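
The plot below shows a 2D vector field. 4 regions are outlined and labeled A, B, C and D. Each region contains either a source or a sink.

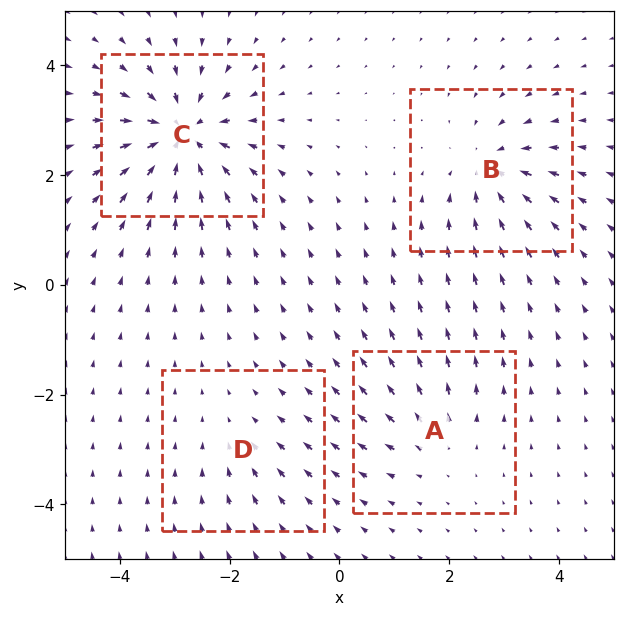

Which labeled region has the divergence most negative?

C

Divergence at each region's feature centre — A: about +4, B: about -6, C: about -9, D: about -2. Region C is most negative.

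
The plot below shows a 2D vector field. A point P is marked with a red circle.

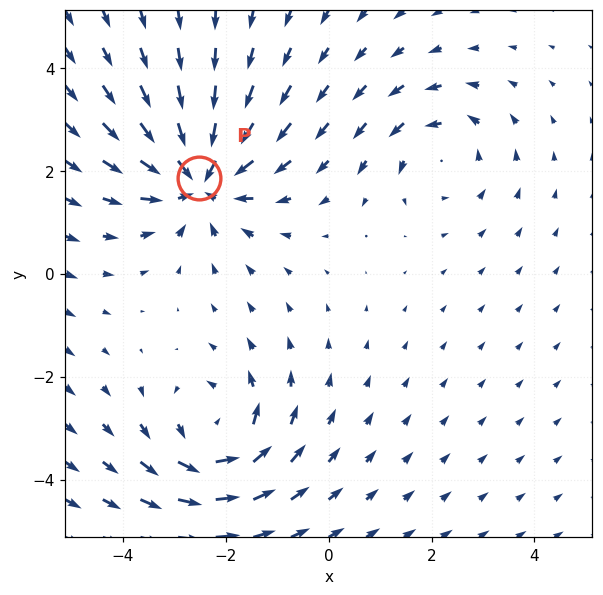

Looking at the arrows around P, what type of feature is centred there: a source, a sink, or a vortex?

At P (-2.5, 1.9) the arrows converge inward. Divergence about -5, curl ≈0 — negative divergence with near-zero curl is a sink.

sink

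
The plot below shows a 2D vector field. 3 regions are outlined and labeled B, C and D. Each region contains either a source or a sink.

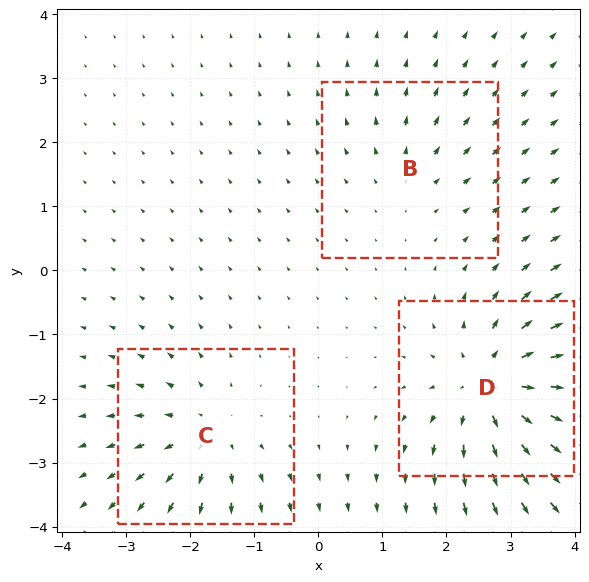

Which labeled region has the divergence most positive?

D

Divergence at each region's feature centre — B: about +2, C: about +4, D: about +6. Region D is most positive.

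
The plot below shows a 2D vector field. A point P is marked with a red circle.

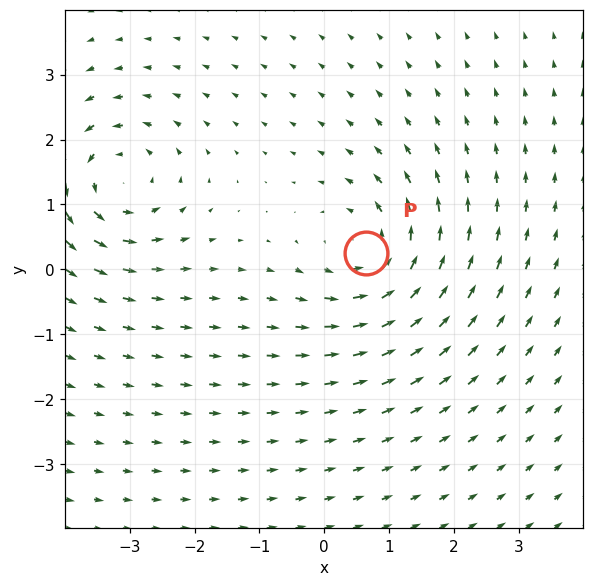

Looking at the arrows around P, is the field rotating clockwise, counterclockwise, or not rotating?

Near P at (0.6, 0.3) the arrows circulate counterclockwise. The curl (z-component) there is about +5; positive curl means counterclockwise rotation.

counterclockwise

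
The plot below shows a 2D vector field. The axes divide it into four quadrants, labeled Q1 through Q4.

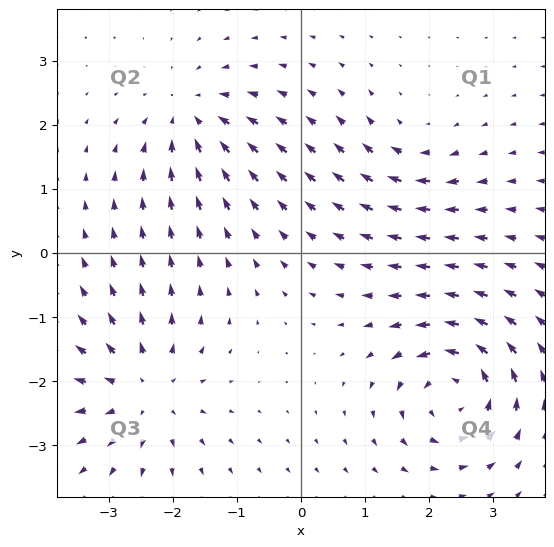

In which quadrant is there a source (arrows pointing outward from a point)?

The source sits at approximately (-2.5, -2.1), which lies in quadrant Q3. The divergence there is about +5, positive as expected for a source.

Q3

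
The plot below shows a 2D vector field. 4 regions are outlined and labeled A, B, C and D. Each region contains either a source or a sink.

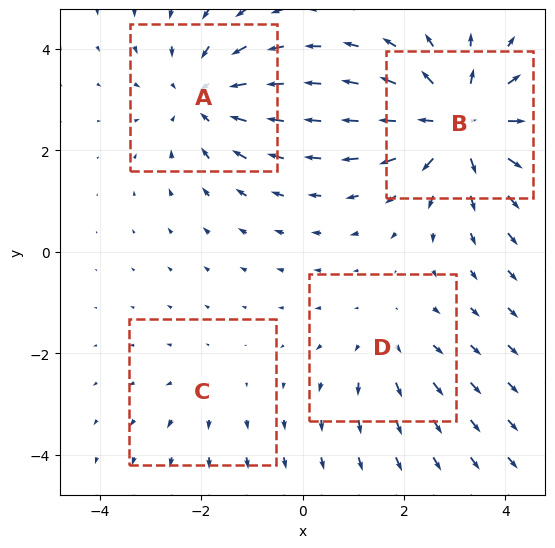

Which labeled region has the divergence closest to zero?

C

Divergence at each region's feature centre — A: about -4, B: about +6, C: about +2, D: about +3. Region C is closest to zero.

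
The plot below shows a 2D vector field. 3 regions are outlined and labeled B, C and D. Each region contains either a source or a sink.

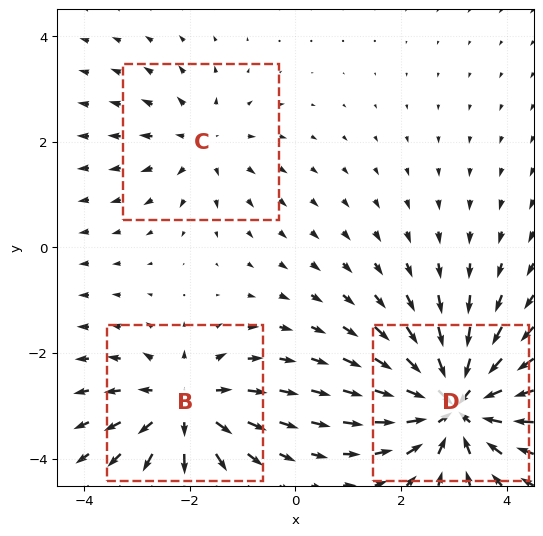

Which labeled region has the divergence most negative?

Divergence at each region's feature centre — B: about +4, C: about +2, D: about -5. Region D is most negative.

D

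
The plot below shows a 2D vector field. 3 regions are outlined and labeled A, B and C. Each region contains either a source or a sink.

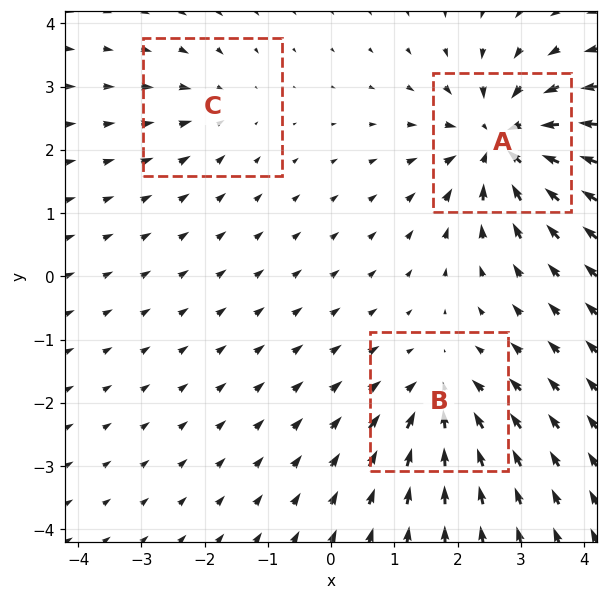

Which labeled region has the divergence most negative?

Divergence at each region's feature centre — A: about -6, B: about -4, C: about -2. Region A is most negative.

A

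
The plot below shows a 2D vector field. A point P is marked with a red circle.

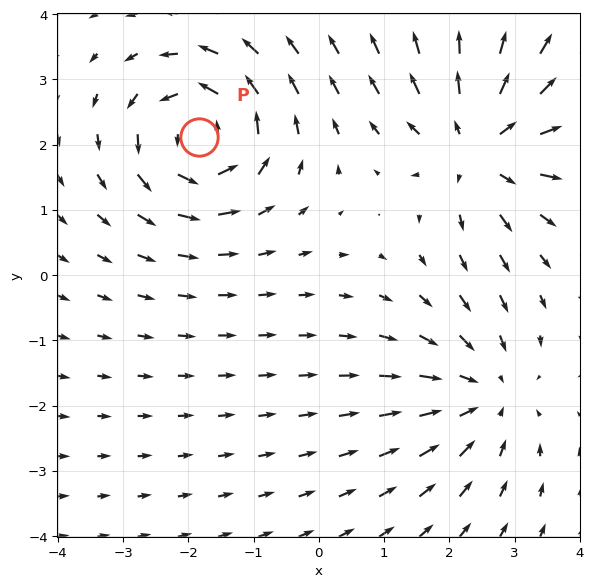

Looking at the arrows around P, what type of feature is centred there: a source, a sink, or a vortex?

vortex

At P (-1.8, 2.1) the arrows circulate counterclockwise. Divergence ≈0, curl about +5 — near-zero divergence with nonzero curl is a vortex.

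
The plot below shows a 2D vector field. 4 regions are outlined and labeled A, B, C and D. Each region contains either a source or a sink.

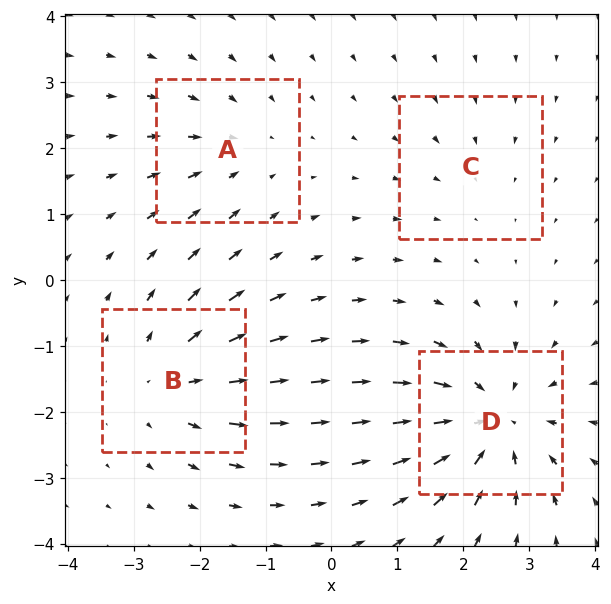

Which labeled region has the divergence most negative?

D

Divergence at each region's feature centre — A: about -3, B: about +4, C: about -2, D: about -6. Region D is most negative.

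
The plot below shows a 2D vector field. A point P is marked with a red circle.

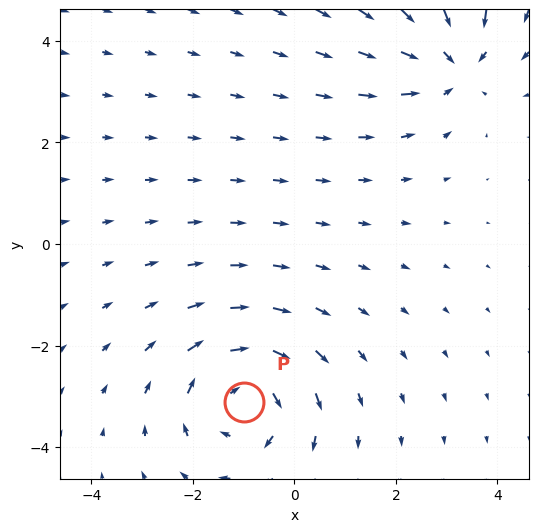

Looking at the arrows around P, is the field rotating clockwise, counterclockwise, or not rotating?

Near P at (-1.0, -3.1) the arrows circulate clockwise. The curl (z-component) there is about -4; negative curl means clockwise rotation.

clockwise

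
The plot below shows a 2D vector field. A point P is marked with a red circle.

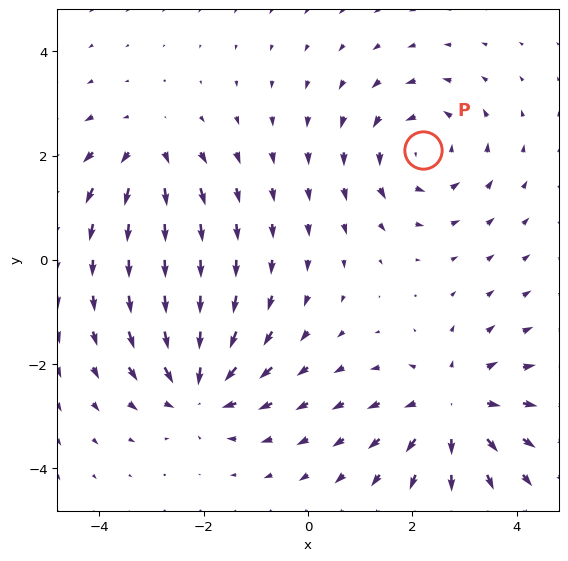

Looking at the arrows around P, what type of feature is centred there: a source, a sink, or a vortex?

At P (2.2, 2.1) the arrows circulate counterclockwise. Divergence ≈0, curl about +4 — near-zero divergence with nonzero curl is a vortex.

vortex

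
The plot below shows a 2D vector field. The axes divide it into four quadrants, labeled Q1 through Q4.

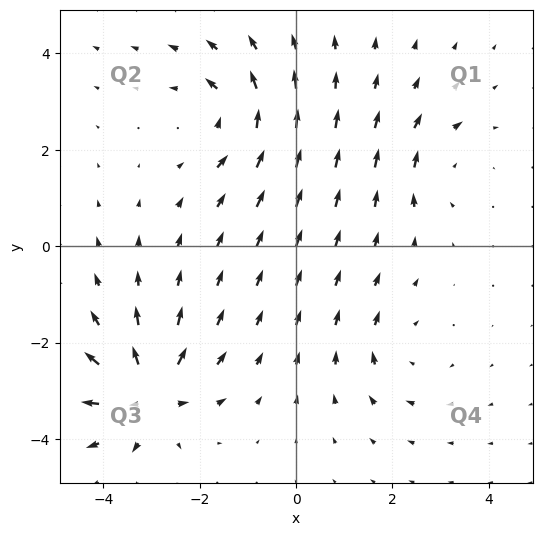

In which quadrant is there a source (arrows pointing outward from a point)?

The source sits at approximately (-3.1, -3.1), which lies in quadrant Q3. The divergence there is about +7, positive as expected for a source.

Q3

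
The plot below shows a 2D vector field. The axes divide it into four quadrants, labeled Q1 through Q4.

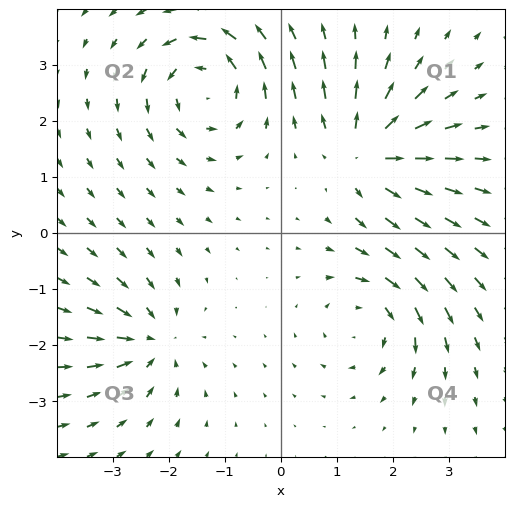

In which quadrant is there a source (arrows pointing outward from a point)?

Q1

The source sits at approximately (1.5, 1.4), which lies in quadrant Q1. The divergence there is about +6, positive as expected for a source.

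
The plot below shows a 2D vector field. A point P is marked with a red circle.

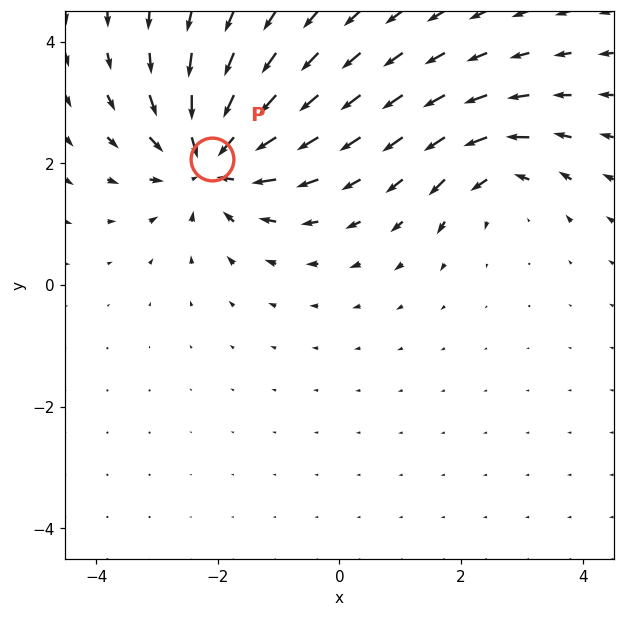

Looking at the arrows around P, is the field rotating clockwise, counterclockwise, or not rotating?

not rotating

Near P at (-2.1, 2.1) the arrows show no circulation. The curl there is ≈0.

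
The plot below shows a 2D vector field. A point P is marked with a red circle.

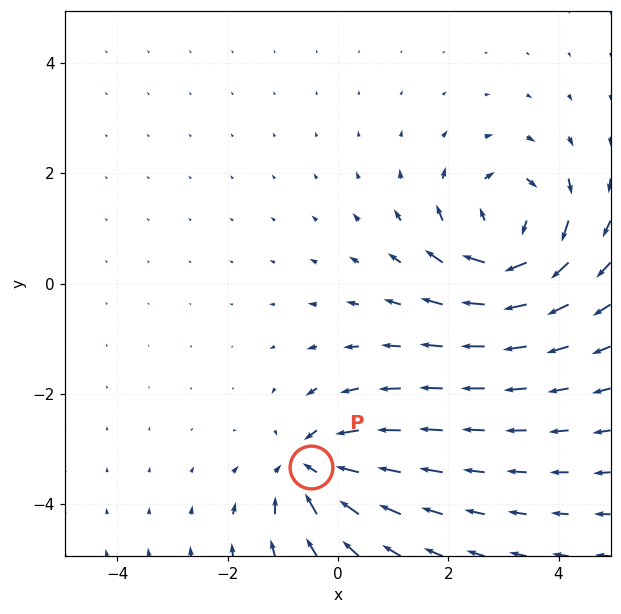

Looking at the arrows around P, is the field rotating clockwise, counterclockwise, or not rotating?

Near P at (-0.5, -3.3) the arrows show no circulation. The curl there is ≈0.

not rotating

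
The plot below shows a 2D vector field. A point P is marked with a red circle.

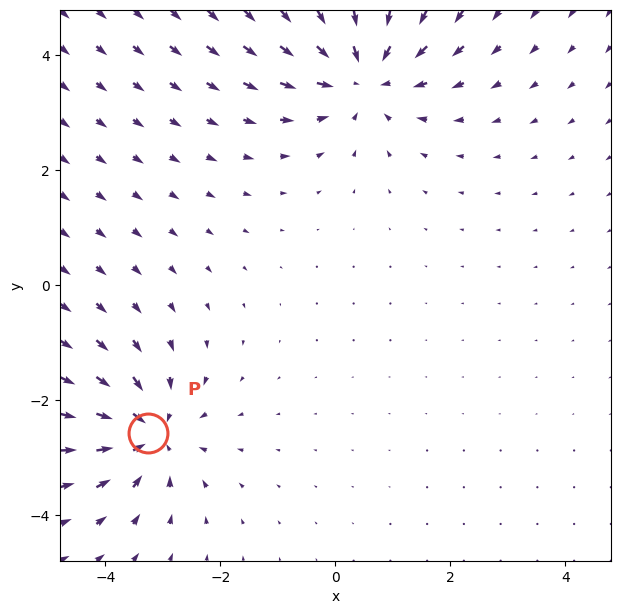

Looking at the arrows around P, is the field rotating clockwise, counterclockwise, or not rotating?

not rotating

Near P at (-3.3, -2.6) the arrows show no circulation. The curl there is ≈0.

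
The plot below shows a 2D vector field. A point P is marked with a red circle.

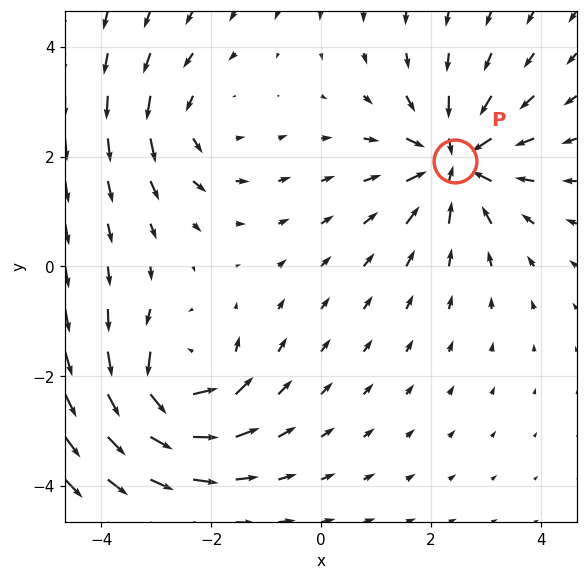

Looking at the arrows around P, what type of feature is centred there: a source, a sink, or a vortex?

At P (2.4, 1.9) the arrows converge inward. Divergence about -5, curl ≈0 — negative divergence with near-zero curl is a sink.

sink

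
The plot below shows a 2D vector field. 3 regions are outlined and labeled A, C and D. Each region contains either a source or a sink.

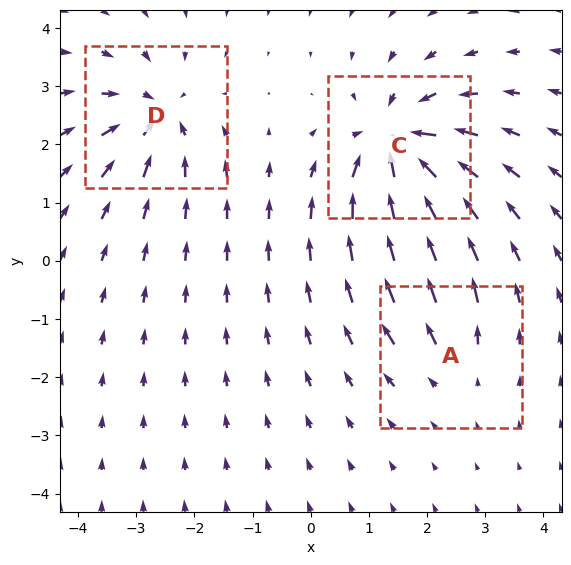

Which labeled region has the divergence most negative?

Divergence at each region's feature centre — A: about +2, C: about -6, D: about -4. Region C is most negative.

C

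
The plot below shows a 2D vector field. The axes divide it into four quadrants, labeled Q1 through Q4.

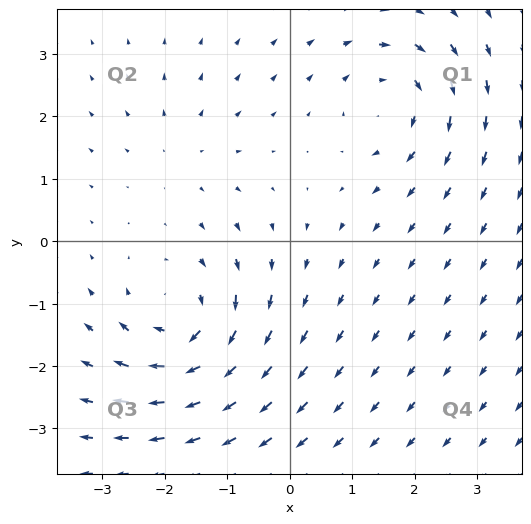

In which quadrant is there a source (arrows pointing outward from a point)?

The source sits at approximately (-1.7, 1.4), which lies in quadrant Q2. The divergence there is about +2, positive as expected for a source.

Q2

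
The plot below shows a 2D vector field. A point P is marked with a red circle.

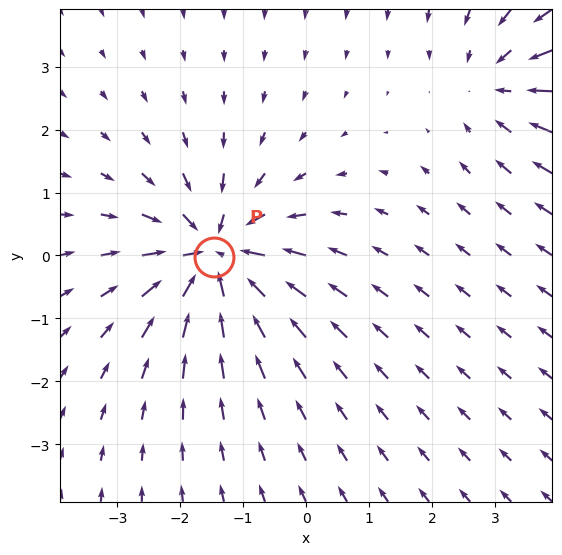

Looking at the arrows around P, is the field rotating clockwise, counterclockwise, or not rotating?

not rotating

Near P at (-1.5, -0.0) the arrows show no circulation. The curl there is ≈0.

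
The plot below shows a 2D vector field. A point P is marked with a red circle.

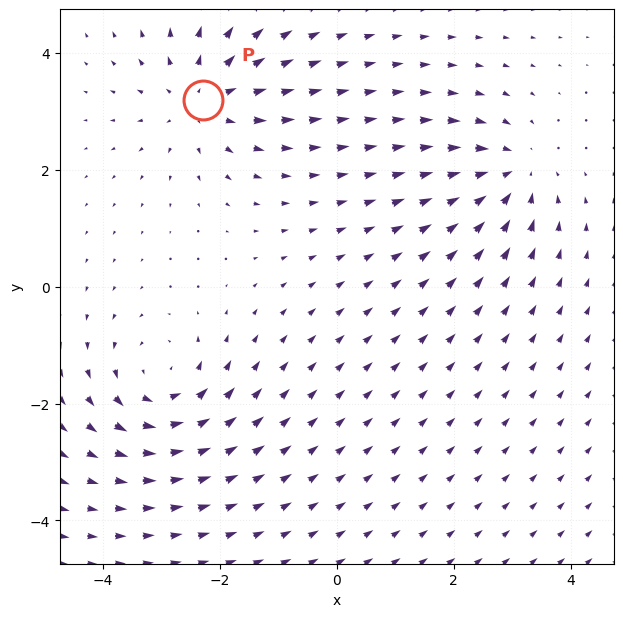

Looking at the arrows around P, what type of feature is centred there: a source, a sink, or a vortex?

source

At P (-2.3, 3.2) the arrows spread outward. Divergence about +4, curl ≈0 — positive divergence with near-zero curl is a source.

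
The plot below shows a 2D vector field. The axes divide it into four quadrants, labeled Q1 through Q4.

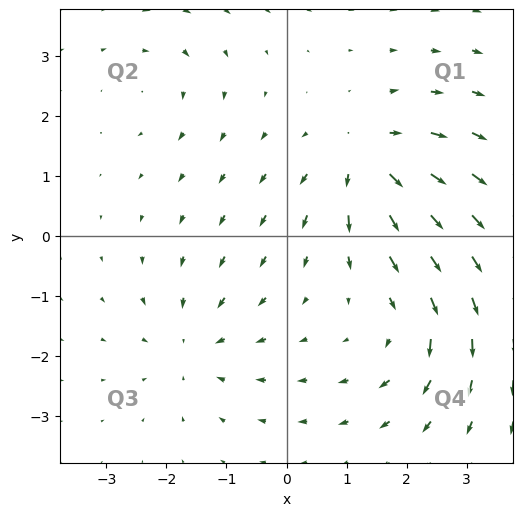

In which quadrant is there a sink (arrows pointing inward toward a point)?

Q3

The sink sits at approximately (-1.5, -1.8), which lies in quadrant Q3. The divergence there is about -4, negative as expected for a sink.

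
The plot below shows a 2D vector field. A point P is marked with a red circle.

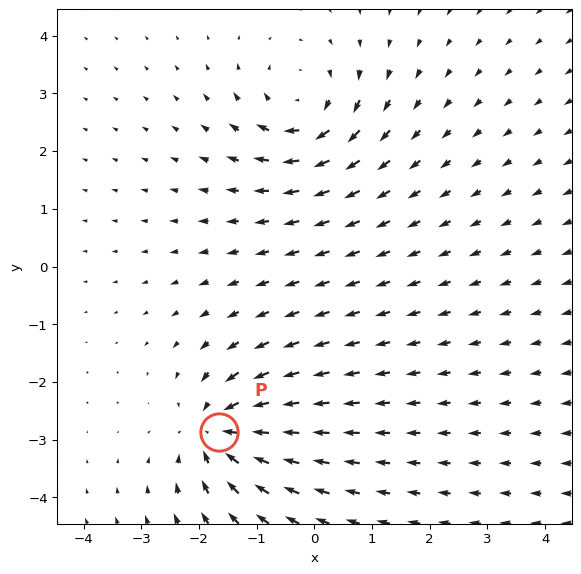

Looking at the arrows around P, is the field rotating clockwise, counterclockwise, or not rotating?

Near P at (-1.7, -2.9) the arrows show no circulation. The curl there is ≈0.

not rotating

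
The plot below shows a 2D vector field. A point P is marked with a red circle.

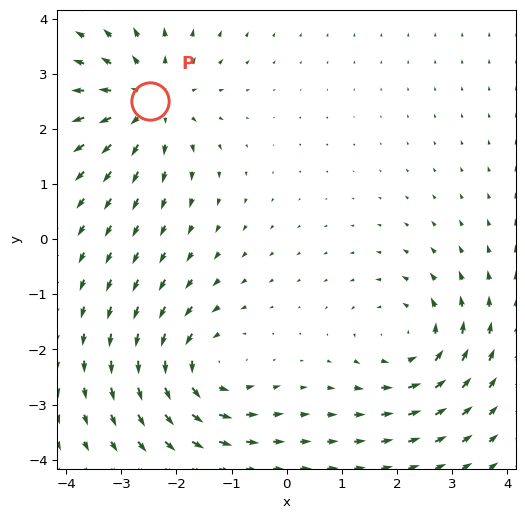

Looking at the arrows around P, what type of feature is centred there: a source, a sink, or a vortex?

At P (-2.5, 2.5) the arrows spread outward. Divergence about +5, curl ≈0 — positive divergence with near-zero curl is a source.

source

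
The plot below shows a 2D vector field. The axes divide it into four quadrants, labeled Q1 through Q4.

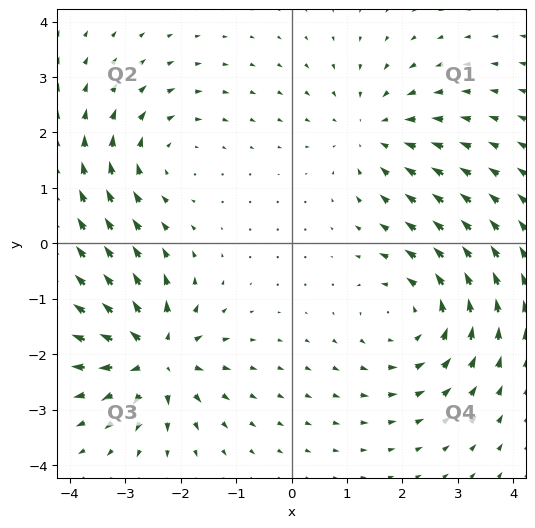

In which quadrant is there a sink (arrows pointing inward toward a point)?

The sink sits at approximately (1.5, 2.0), which lies in quadrant Q1. The divergence there is about -3, negative as expected for a sink.

Q1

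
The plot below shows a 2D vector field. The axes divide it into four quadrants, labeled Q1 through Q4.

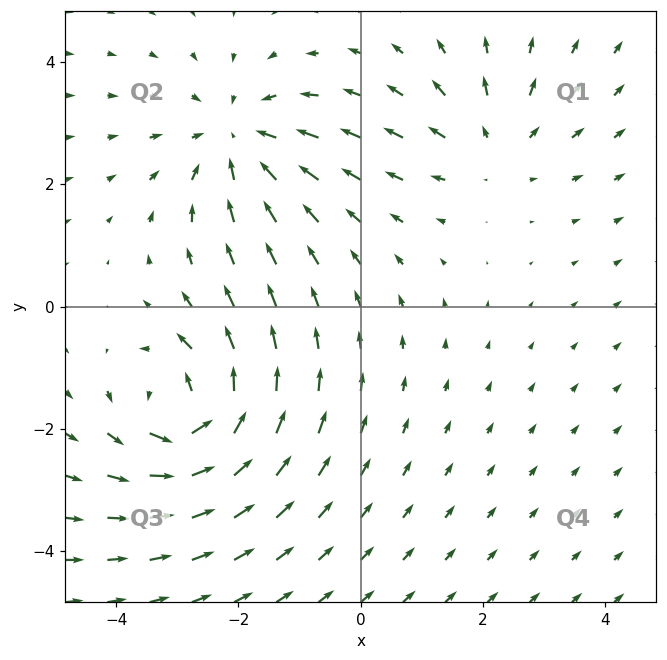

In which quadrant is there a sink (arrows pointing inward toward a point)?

Q2

The sink sits at approximately (-2.0, 2.7), which lies in quadrant Q2. The divergence there is about -3, negative as expected for a sink.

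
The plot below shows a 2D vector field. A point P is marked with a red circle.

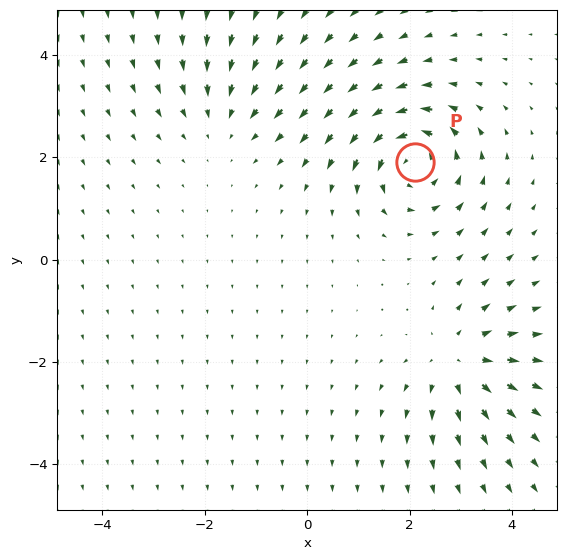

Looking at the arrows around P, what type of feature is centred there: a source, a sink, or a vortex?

vortex

At P (2.1, 1.9) the arrows circulate counterclockwise. Divergence ≈0, curl about +6 — near-zero divergence with nonzero curl is a vortex.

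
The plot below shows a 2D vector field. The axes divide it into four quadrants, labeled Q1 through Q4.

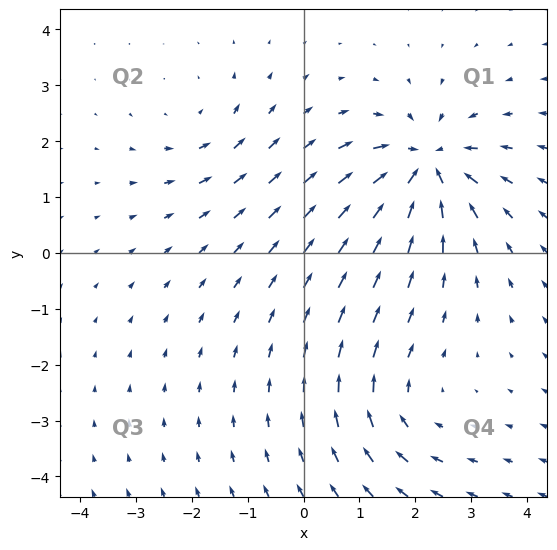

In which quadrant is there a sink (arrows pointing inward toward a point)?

The sink sits at approximately (2.2, 1.6), which lies in quadrant Q1. The divergence there is about -6, negative as expected for a sink.

Q1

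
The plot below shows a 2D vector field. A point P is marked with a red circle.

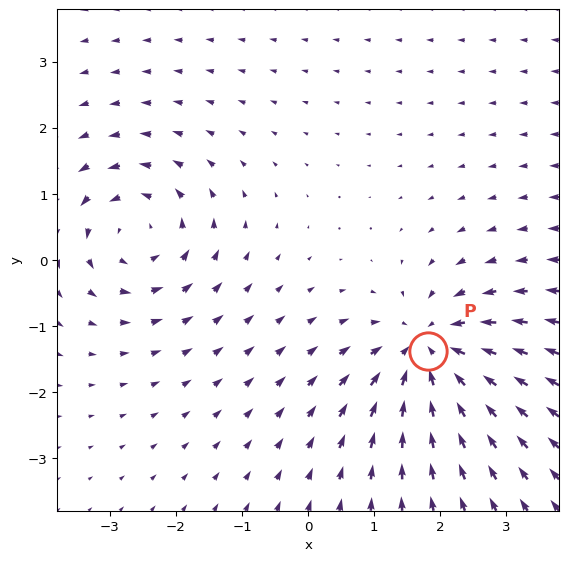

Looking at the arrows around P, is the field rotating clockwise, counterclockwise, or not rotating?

not rotating

Near P at (1.8, -1.4) the arrows show no circulation. The curl there is ≈0.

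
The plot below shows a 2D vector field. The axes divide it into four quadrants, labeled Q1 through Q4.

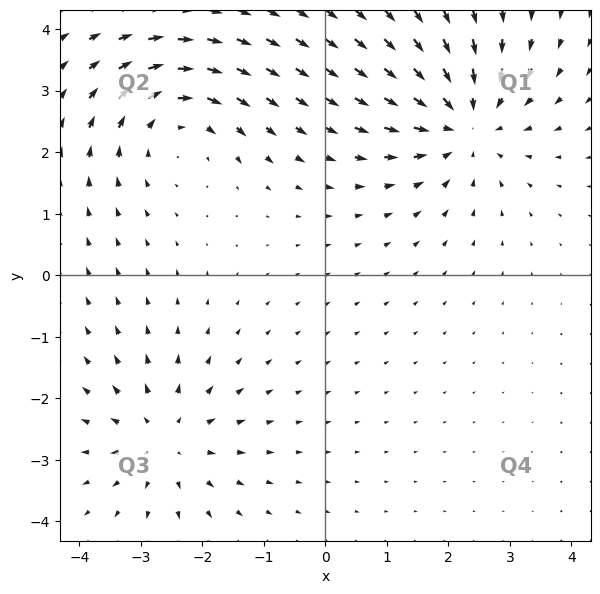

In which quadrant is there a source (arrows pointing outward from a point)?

The source sits at approximately (-2.6, -2.7), which lies in quadrant Q3. The divergence there is about +3, positive as expected for a source.

Q3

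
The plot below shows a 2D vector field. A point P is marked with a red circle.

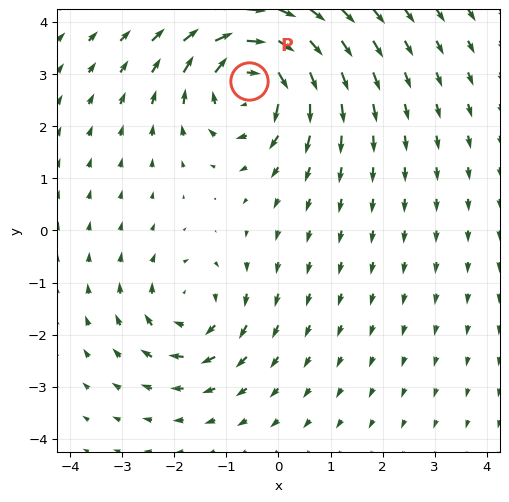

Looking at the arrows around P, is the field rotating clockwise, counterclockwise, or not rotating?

Near P at (-0.6, 2.9) the arrows circulate clockwise. The curl (z-component) there is about -5; negative curl means clockwise rotation.

clockwise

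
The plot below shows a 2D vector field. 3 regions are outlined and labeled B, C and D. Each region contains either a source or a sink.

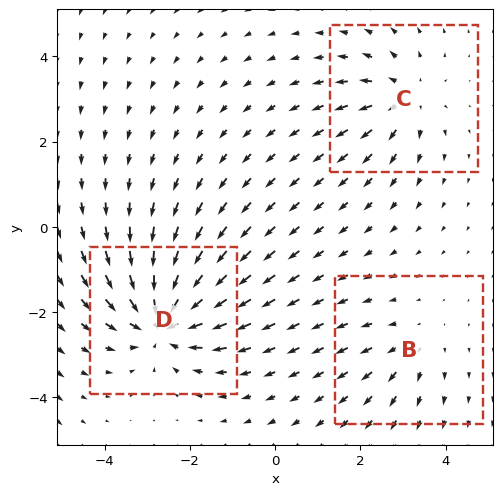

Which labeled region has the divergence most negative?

Divergence at each region's feature centre — B: about +2, C: about +3, D: about -6. Region D is most negative.

D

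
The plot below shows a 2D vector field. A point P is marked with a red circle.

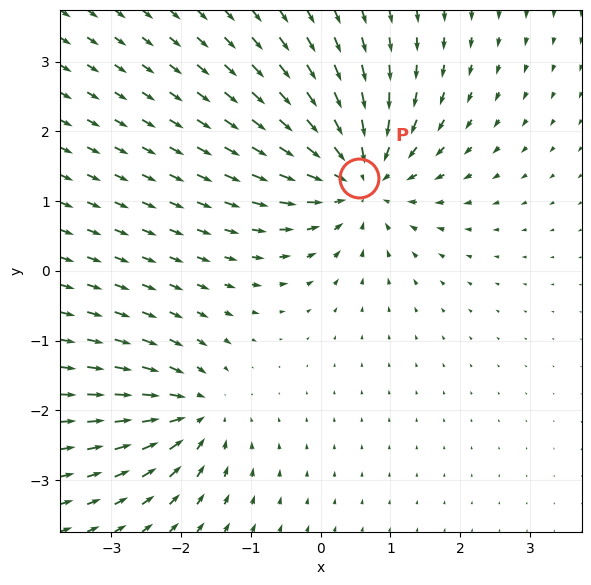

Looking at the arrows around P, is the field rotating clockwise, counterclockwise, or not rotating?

not rotating

Near P at (0.6, 1.3) the arrows show no circulation. The curl there is ≈0.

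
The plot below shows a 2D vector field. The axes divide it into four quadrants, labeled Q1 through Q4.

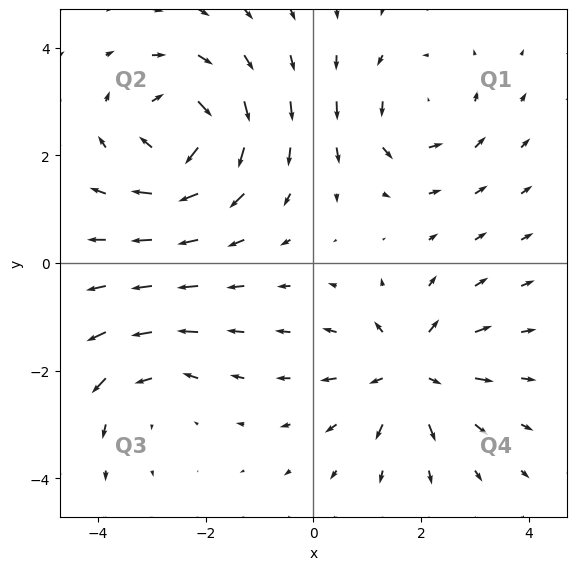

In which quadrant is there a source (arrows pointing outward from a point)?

The source sits at approximately (1.8, -2.0), which lies in quadrant Q4. The divergence there is about +5, positive as expected for a source.

Q4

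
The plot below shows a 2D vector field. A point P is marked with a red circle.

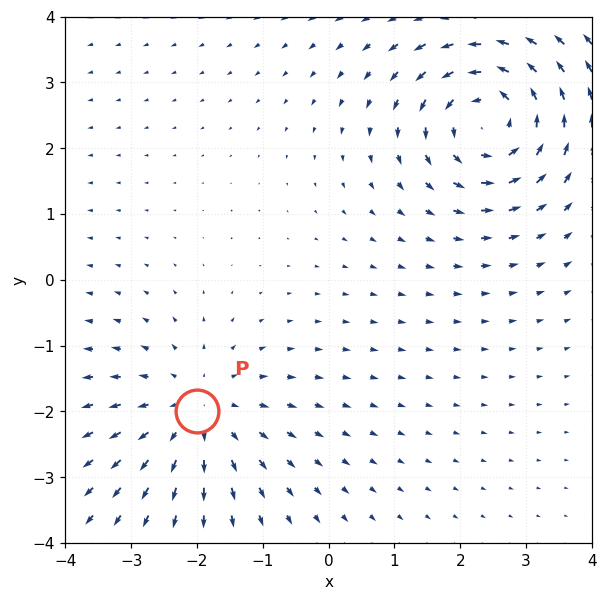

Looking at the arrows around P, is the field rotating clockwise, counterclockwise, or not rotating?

not rotating

Near P at (-2.0, -2.0) the arrows show no circulation. The curl there is ≈0.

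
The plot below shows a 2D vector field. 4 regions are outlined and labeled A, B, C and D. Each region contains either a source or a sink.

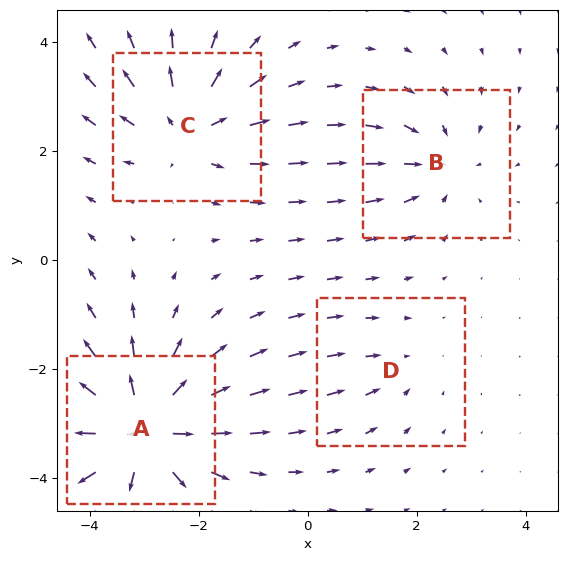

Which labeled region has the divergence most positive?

A

Divergence at each region's feature centre — A: about +7, B: about -4, C: about +5, D: about -2. Region A is most positive.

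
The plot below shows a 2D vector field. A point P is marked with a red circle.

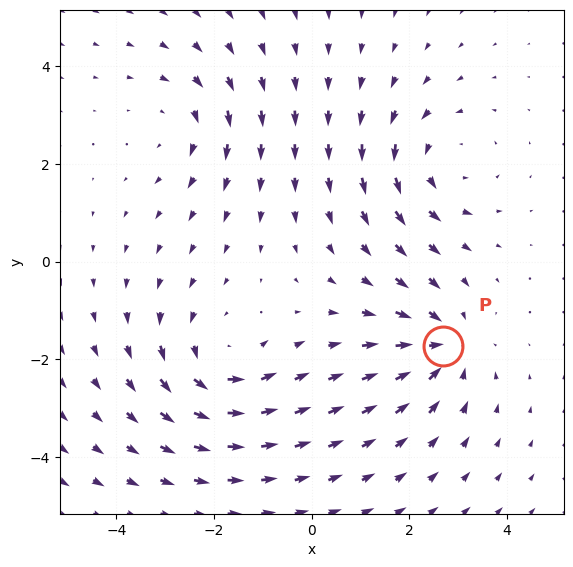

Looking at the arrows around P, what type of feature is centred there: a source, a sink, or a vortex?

sink

At P (2.7, -1.7) the arrows converge inward. Divergence about -5, curl ≈0 — negative divergence with near-zero curl is a sink.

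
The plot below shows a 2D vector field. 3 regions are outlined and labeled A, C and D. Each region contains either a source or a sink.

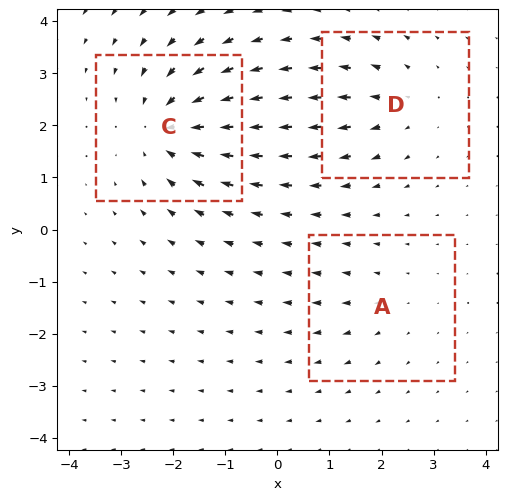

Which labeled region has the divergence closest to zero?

A

Divergence at each region's feature centre — A: about +2, C: about -5, D: about +3. Region A is closest to zero.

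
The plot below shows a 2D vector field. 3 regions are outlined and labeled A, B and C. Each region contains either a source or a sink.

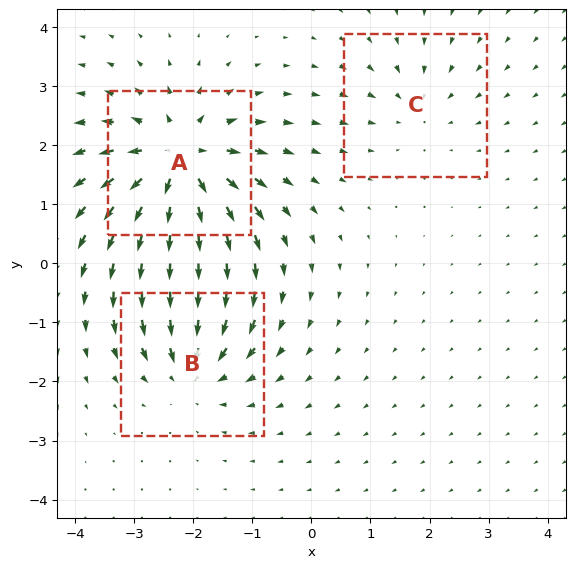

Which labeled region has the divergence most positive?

Divergence at each region's feature centre — A: about +6, B: about -4, C: about -2. Region A is most positive.

A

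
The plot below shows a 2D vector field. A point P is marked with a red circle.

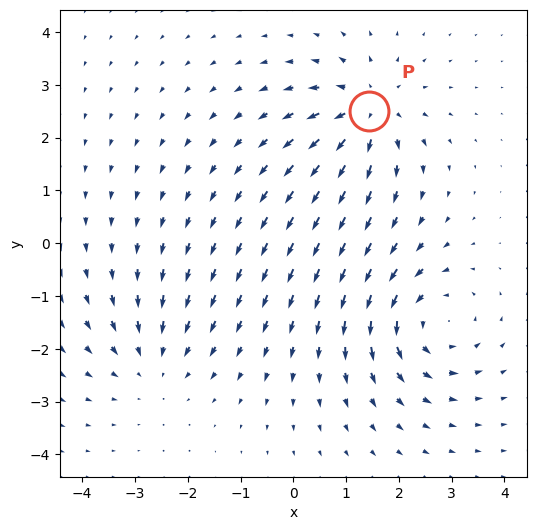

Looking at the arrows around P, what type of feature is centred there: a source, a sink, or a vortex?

source

At P (1.4, 2.5) the arrows spread outward. Divergence about +5, curl ≈0 — positive divergence with near-zero curl is a source.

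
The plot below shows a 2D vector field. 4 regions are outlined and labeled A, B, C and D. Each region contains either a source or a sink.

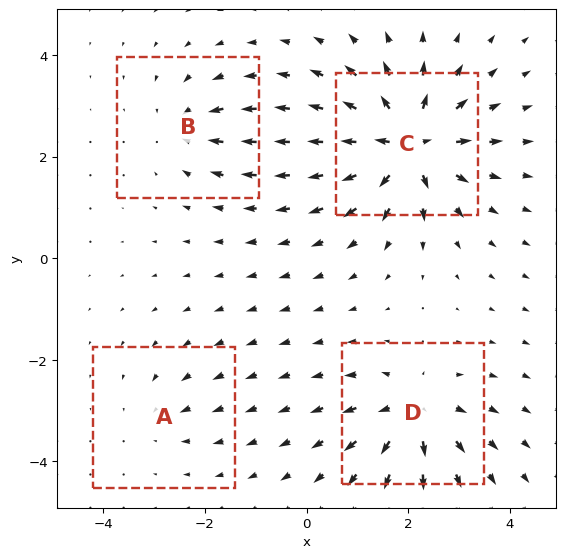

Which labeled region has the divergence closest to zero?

A

Divergence at each region's feature centre — A: about -3, B: about -4, C: about +9, D: about +6. Region A is closest to zero.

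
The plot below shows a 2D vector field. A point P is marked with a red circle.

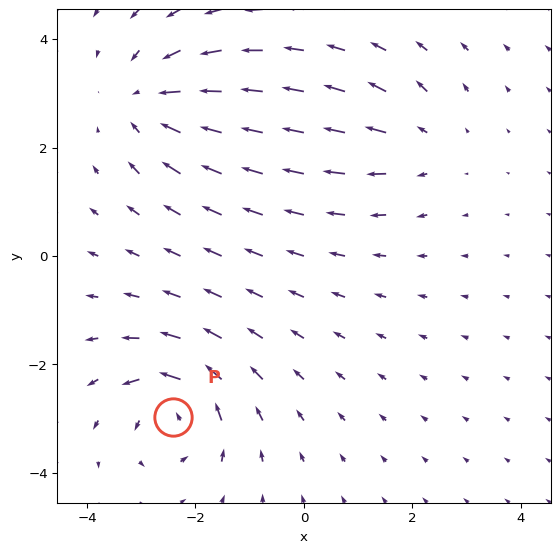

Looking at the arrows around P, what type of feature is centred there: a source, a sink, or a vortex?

At P (-2.4, -3.0) the arrows circulate counterclockwise. Divergence ≈0, curl about +5 — near-zero divergence with nonzero curl is a vortex.

vortex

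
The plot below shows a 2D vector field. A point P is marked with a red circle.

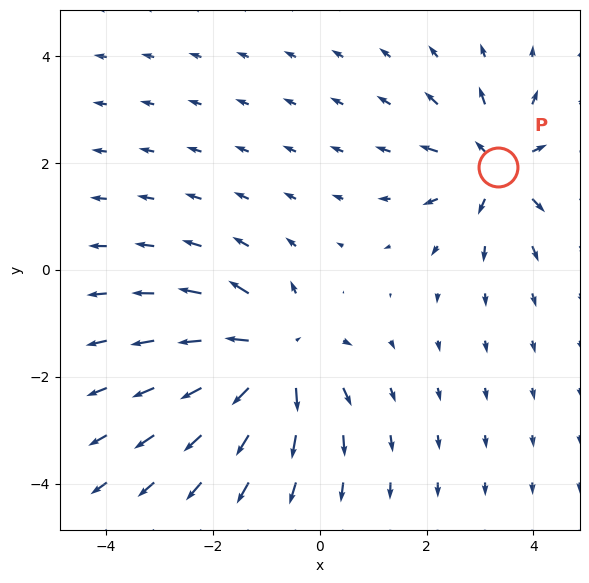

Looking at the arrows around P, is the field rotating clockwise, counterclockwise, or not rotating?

Near P at (3.3, 1.9) the arrows show no circulation. The curl there is ≈0.

not rotating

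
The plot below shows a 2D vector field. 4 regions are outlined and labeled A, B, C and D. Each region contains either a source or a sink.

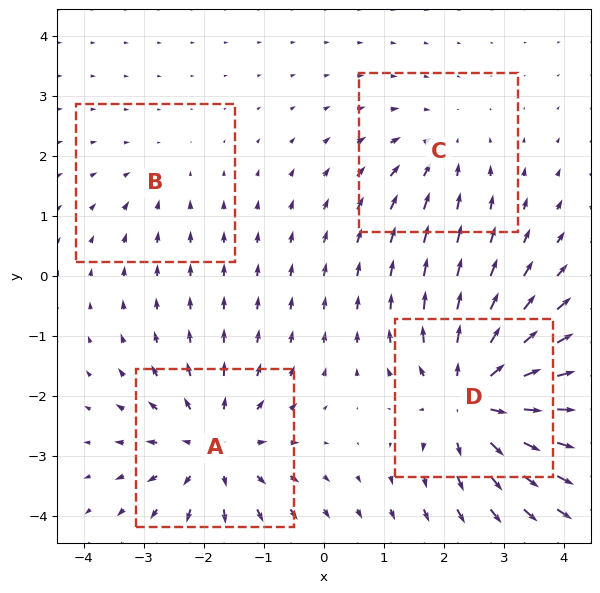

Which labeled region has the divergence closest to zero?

B

Divergence at each region's feature centre — A: about +5, B: about -2, C: about -3, D: about +7. Region B is closest to zero.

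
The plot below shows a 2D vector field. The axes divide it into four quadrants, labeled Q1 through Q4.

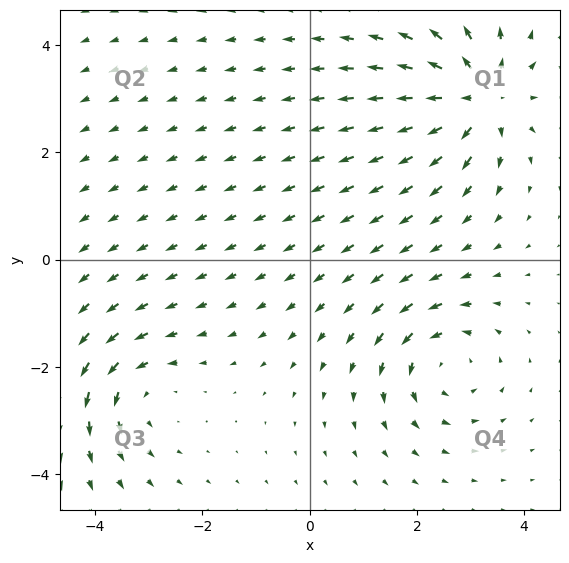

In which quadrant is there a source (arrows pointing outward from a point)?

The source sits at approximately (3.1, 3.0), which lies in quadrant Q1. The divergence there is about +5, positive as expected for a source.

Q1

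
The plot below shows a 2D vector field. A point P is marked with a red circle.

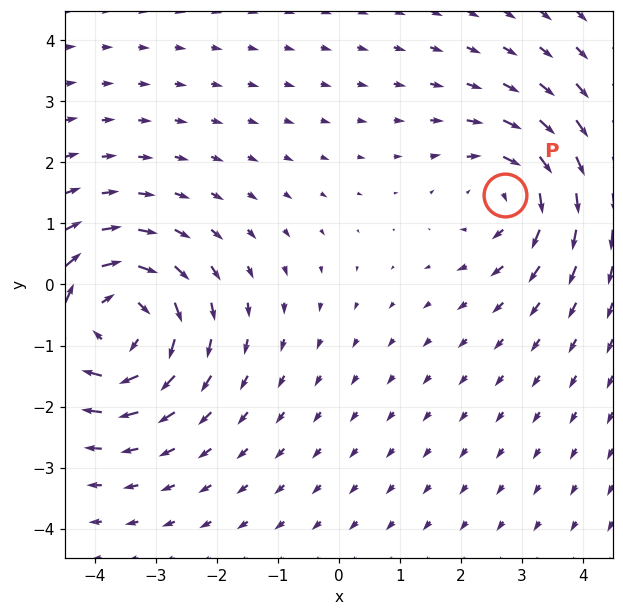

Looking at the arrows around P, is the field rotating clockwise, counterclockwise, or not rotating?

clockwise

Near P at (2.7, 1.5) the arrows circulate clockwise. The curl (z-component) there is about -4; negative curl means clockwise rotation.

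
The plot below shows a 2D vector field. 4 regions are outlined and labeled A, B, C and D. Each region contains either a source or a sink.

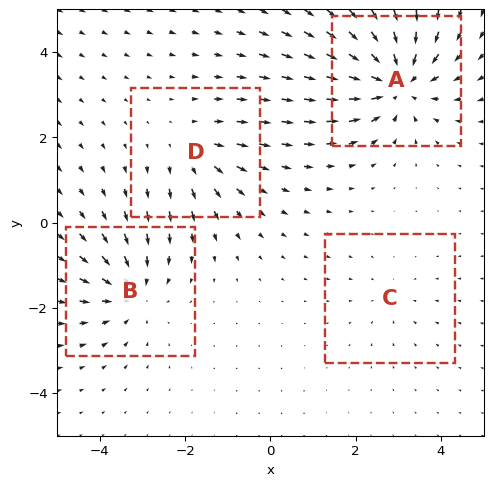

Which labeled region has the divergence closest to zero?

Divergence at each region's feature centre — A: about -7, B: about -5, C: about -2, D: about +3. Region C is closest to zero.

C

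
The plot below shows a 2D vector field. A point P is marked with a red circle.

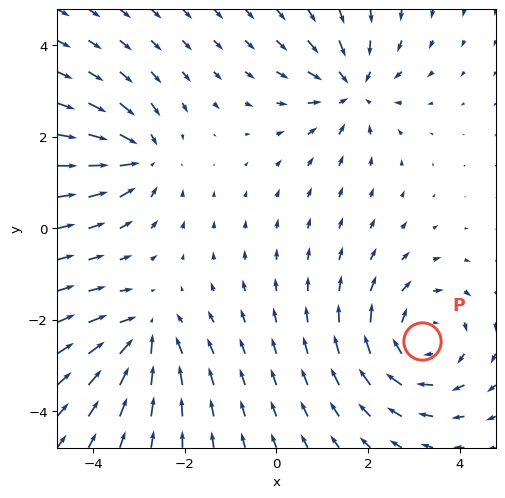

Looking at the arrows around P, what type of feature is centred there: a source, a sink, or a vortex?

vortex

At P (3.2, -2.5) the arrows circulate clockwise. Divergence ≈0, curl about -4 — near-zero divergence with nonzero curl is a vortex.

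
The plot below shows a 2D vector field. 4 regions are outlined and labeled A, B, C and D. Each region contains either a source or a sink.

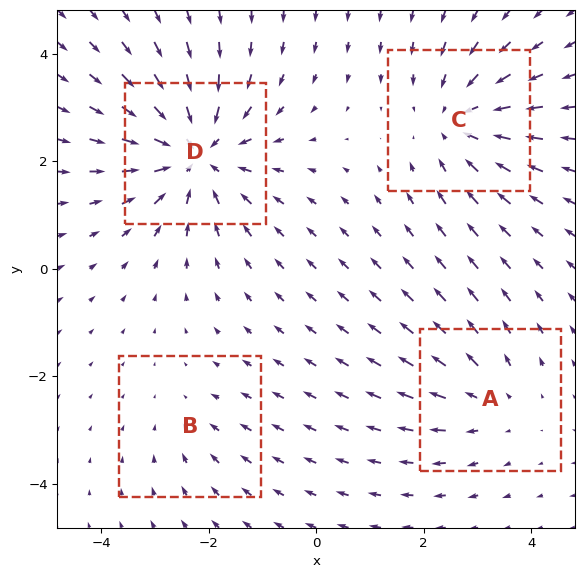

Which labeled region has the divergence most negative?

D

Divergence at each region's feature centre — A: about +3, B: about -2, C: about -4, D: about -6. Region D is most negative.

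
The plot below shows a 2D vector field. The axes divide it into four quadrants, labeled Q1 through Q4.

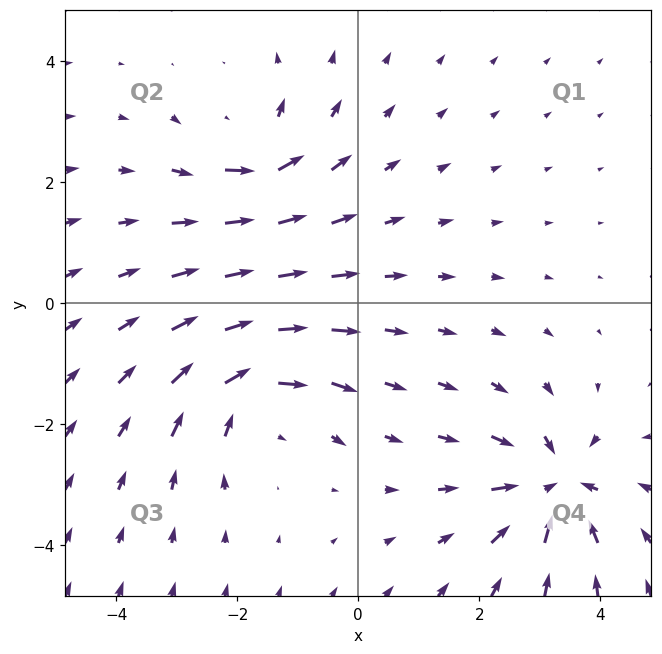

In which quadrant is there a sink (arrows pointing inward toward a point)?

The sink sits at approximately (3.2, -3.0), which lies in quadrant Q4. The divergence there is about -5, negative as expected for a sink.

Q4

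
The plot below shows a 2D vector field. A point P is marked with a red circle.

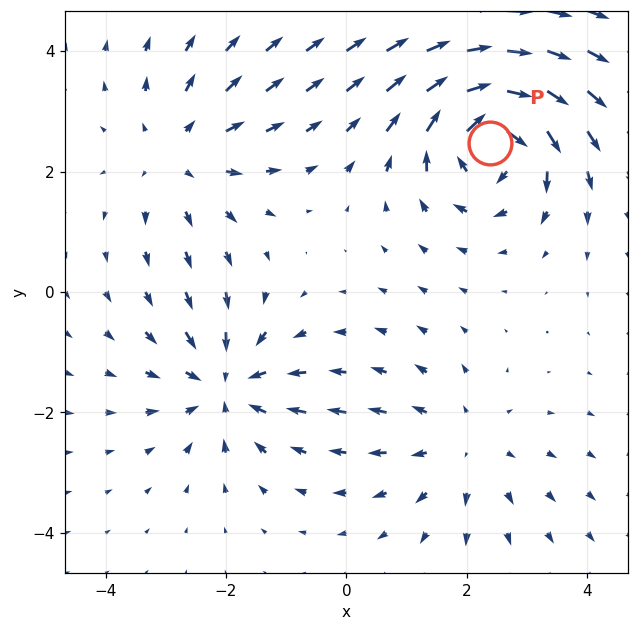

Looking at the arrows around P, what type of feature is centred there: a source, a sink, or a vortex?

At P (2.4, 2.5) the arrows circulate clockwise. Divergence ≈0, curl about -6 — near-zero divergence with nonzero curl is a vortex.

vortex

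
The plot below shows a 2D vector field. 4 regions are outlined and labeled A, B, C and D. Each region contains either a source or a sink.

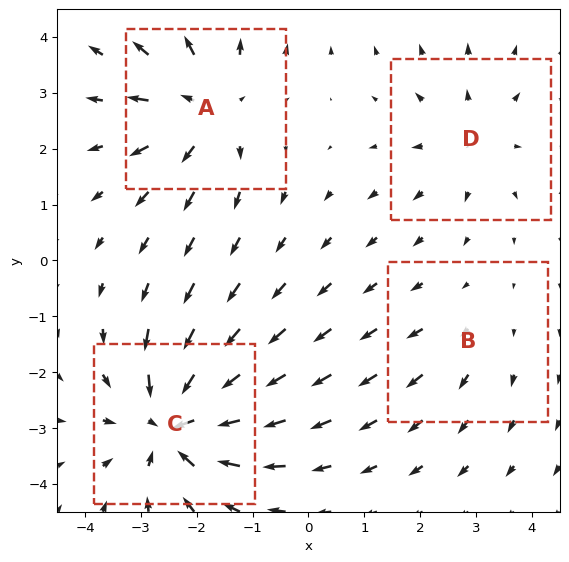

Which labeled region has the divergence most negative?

C

Divergence at each region's feature centre — A: about +5, B: about +2, C: about -7, D: about +3. Region C is most negative.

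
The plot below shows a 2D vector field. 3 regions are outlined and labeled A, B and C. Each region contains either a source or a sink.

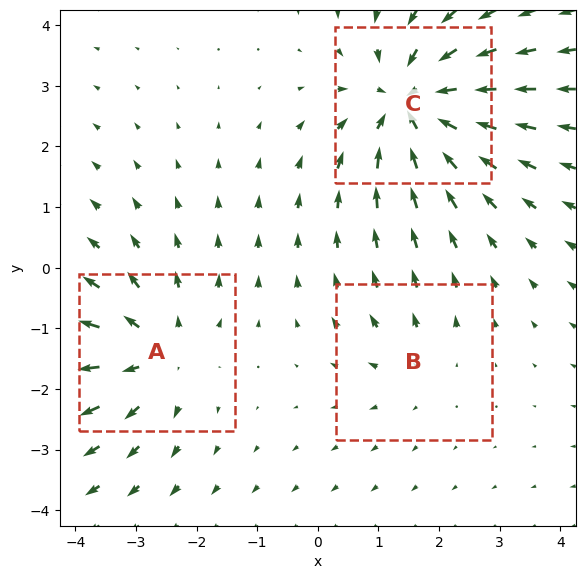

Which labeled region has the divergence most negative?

C

Divergence at each region's feature centre — A: about +3, B: about +2, C: about -5. Region C is most negative.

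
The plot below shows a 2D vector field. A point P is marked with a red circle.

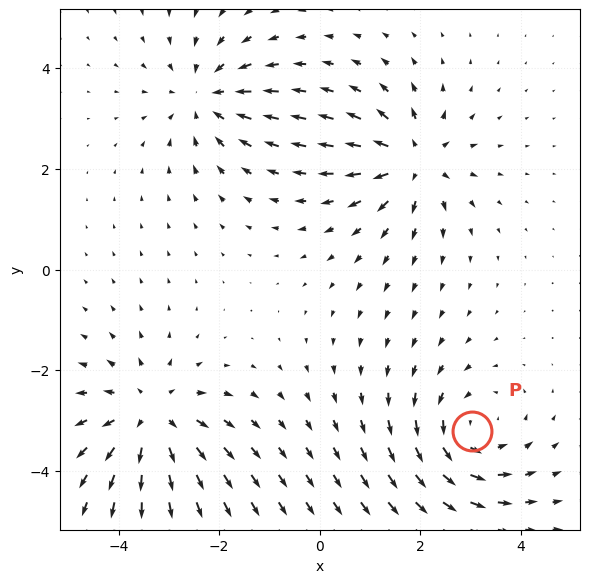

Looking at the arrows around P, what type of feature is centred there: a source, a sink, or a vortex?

At P (3.0, -3.2) the arrows circulate counterclockwise. Divergence ≈0, curl about +3 — near-zero divergence with nonzero curl is a vortex.

vortex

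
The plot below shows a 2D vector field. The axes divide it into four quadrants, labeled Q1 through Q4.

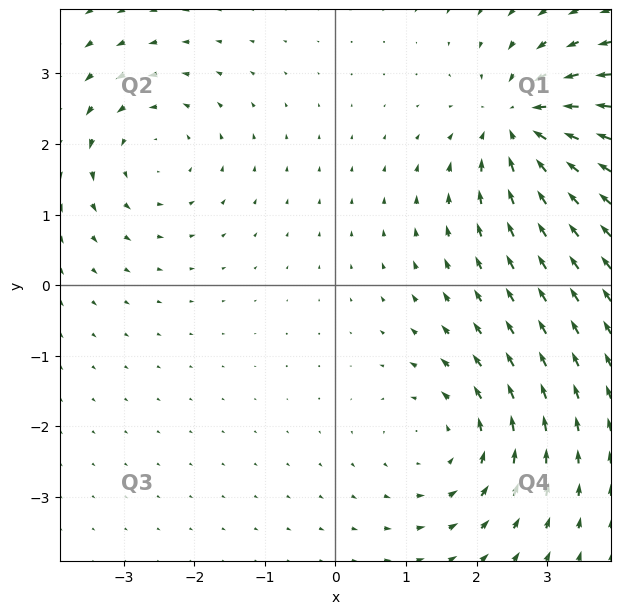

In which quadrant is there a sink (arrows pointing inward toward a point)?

The sink sits at approximately (2.6, 2.3), which lies in quadrant Q1. The divergence there is about -5, negative as expected for a sink.

Q1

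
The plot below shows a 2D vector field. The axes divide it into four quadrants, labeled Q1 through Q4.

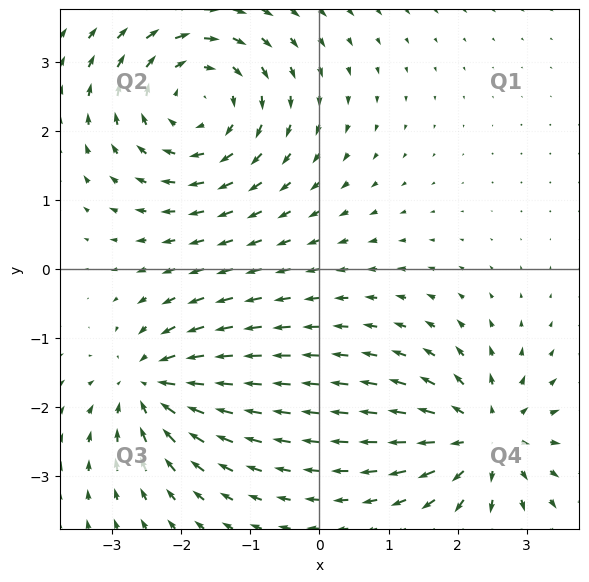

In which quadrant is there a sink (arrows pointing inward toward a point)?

The sink sits at approximately (-2.4, -1.7), which lies in quadrant Q3. The divergence there is about -4, negative as expected for a sink.

Q3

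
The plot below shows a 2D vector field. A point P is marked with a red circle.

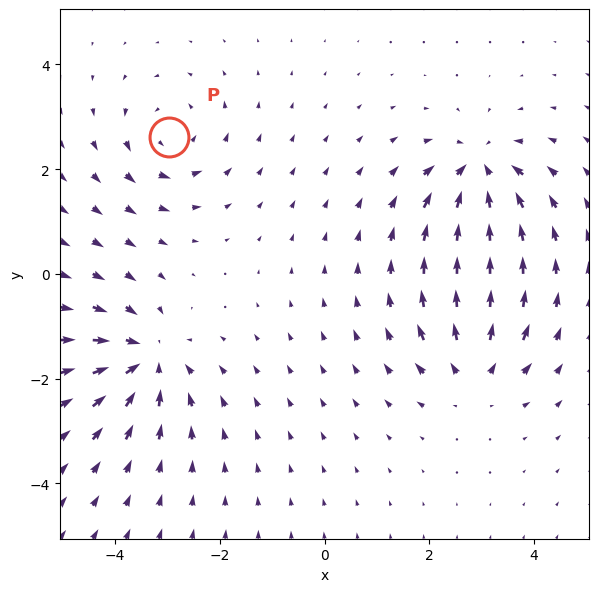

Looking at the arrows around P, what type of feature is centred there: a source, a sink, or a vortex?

At P (-3.0, 2.6) the arrows circulate counterclockwise. Divergence ≈0, curl about +4 — near-zero divergence with nonzero curl is a vortex.

vortex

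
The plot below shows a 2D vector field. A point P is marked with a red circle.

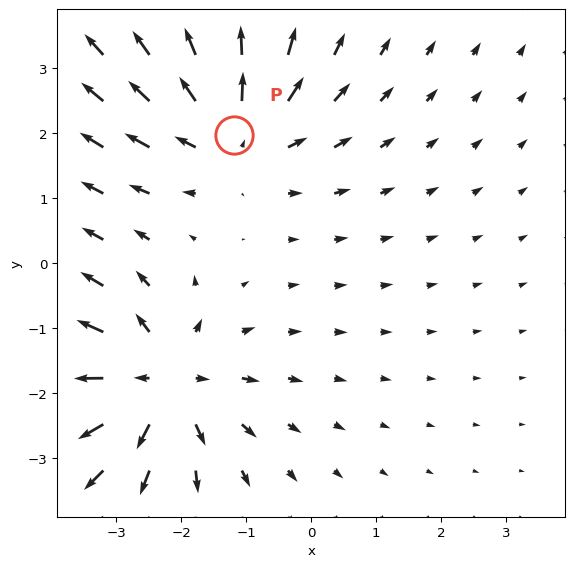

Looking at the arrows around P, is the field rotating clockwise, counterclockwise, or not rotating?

Near P at (-1.2, 2.0) the arrows show no circulation. The curl there is ≈0.

not rotating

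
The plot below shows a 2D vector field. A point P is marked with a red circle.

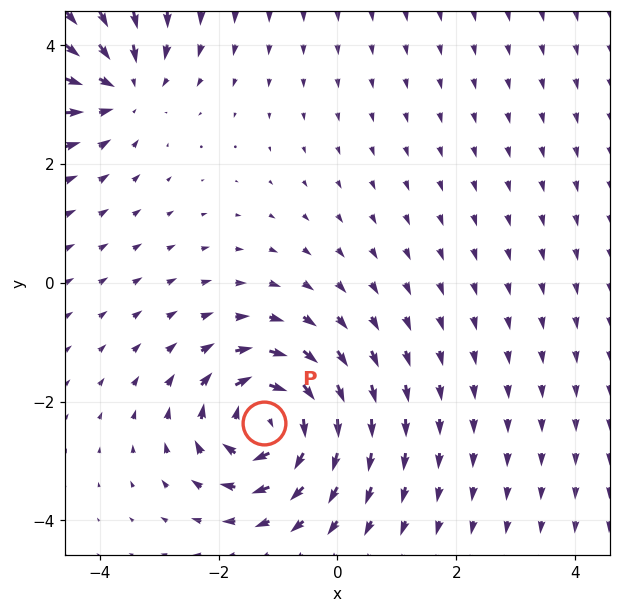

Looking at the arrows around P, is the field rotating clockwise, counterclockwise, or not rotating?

Near P at (-1.2, -2.4) the arrows circulate clockwise. The curl (z-component) there is about -7; negative curl means clockwise rotation.

clockwise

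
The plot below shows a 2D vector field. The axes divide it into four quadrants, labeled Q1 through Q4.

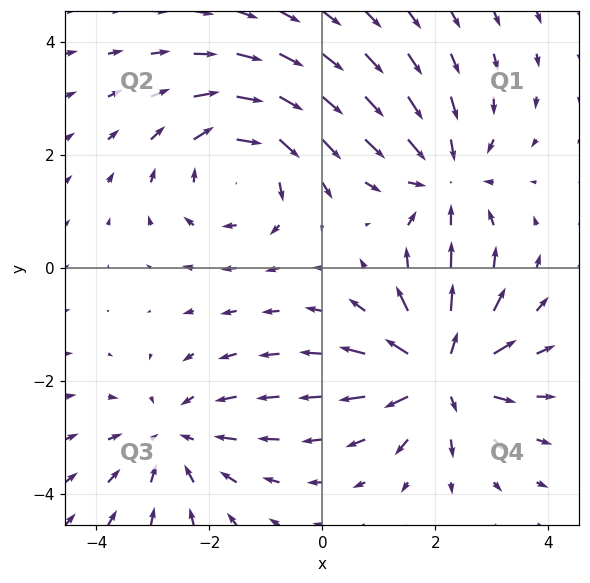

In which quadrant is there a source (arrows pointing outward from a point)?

Q4

The source sits at approximately (2.1, -1.8), which lies in quadrant Q4. The divergence there is about +6, positive as expected for a source.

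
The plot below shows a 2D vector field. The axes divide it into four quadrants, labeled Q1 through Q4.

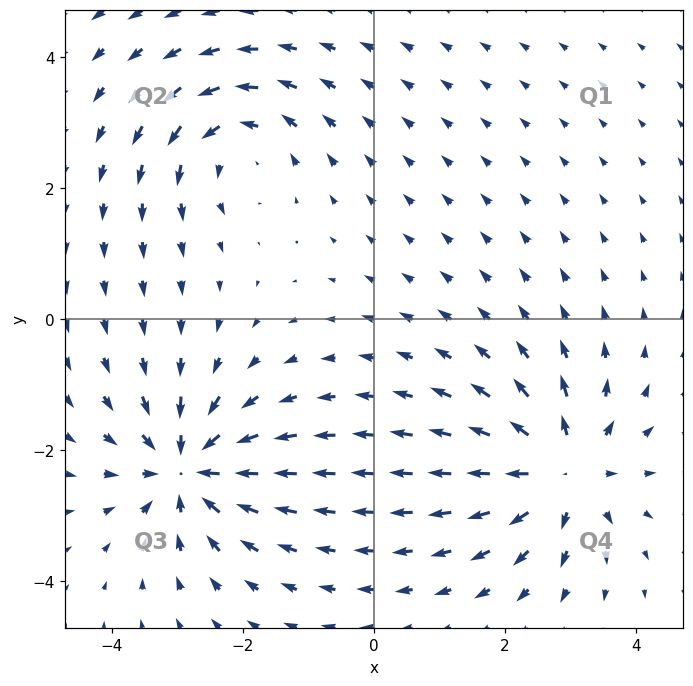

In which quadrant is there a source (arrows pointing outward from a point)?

Q4

The source sits at approximately (2.9, -2.3), which lies in quadrant Q4. The divergence there is about +6, positive as expected for a source.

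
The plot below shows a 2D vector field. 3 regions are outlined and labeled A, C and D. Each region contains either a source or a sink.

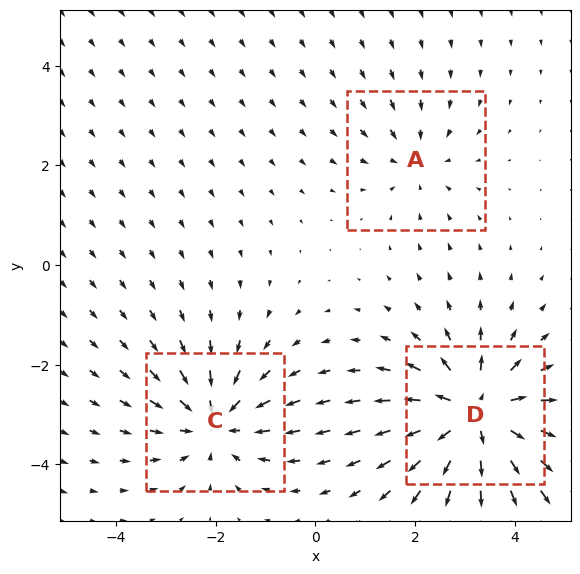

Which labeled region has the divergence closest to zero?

Divergence at each region's feature centre — A: about -2, C: about -4, D: about +5. Region A is closest to zero.

A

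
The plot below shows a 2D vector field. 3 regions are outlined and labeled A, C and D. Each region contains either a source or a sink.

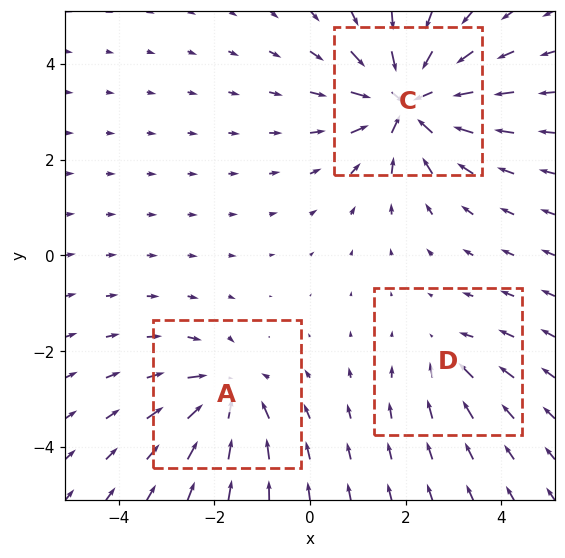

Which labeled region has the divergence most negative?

Divergence at each region's feature centre — A: about -4, C: about -6, D: about -2. Region C is most negative.

C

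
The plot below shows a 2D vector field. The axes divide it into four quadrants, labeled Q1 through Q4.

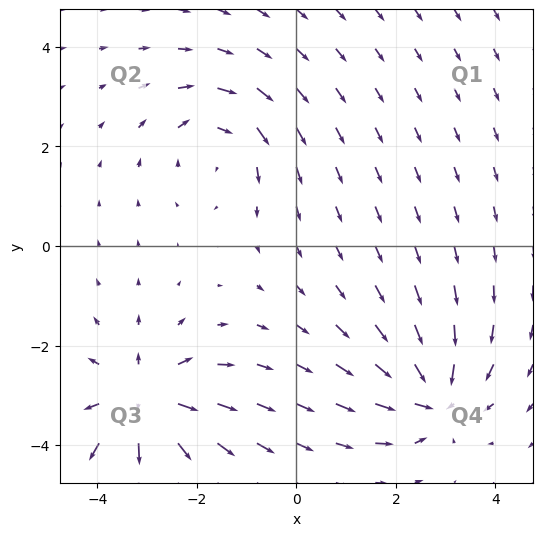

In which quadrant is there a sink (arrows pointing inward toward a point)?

The sink sits at approximately (2.8, -3.0), which lies in quadrant Q4. The divergence there is about -4, negative as expected for a sink.

Q4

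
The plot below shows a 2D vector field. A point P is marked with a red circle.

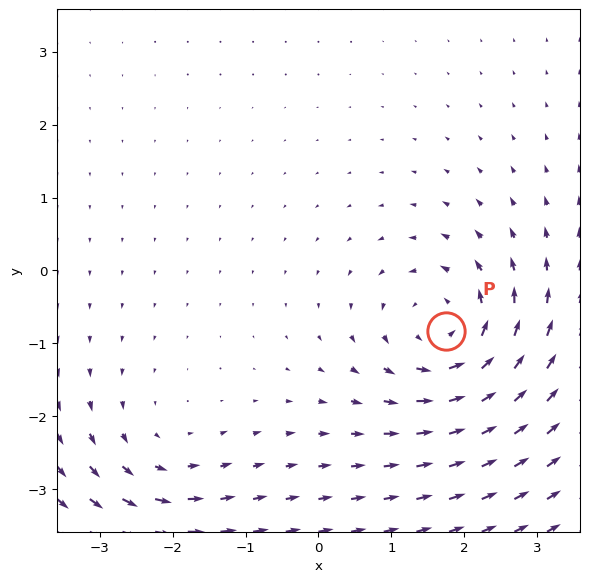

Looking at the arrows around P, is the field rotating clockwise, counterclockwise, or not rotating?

Near P at (1.8, -0.8) the arrows circulate counterclockwise. The curl (z-component) there is about +5; positive curl means counterclockwise rotation.

counterclockwise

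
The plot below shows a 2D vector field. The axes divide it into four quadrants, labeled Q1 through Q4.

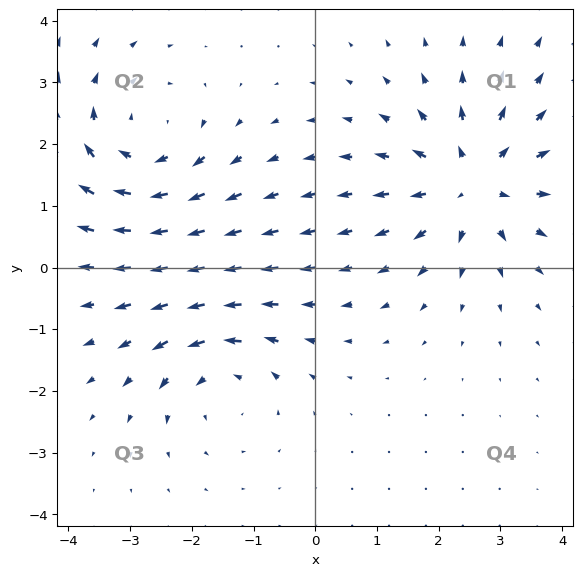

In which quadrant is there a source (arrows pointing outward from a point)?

The source sits at approximately (2.5, 1.4), which lies in quadrant Q1. The divergence there is about +5, positive as expected for a source.

Q1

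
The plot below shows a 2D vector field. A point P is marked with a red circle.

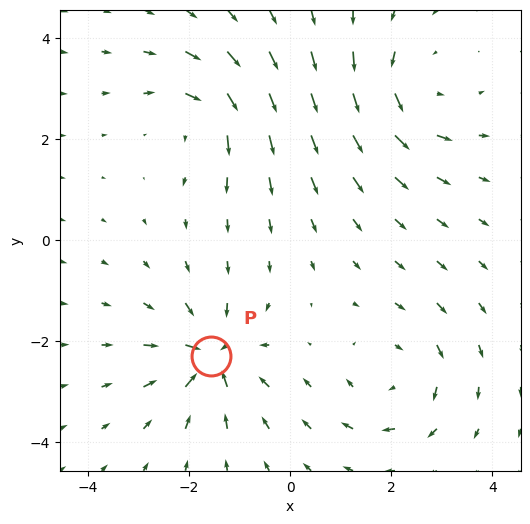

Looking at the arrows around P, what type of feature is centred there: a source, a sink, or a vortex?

At P (-1.6, -2.3) the arrows converge inward. Divergence about -6, curl ≈0 — negative divergence with near-zero curl is a sink.

sink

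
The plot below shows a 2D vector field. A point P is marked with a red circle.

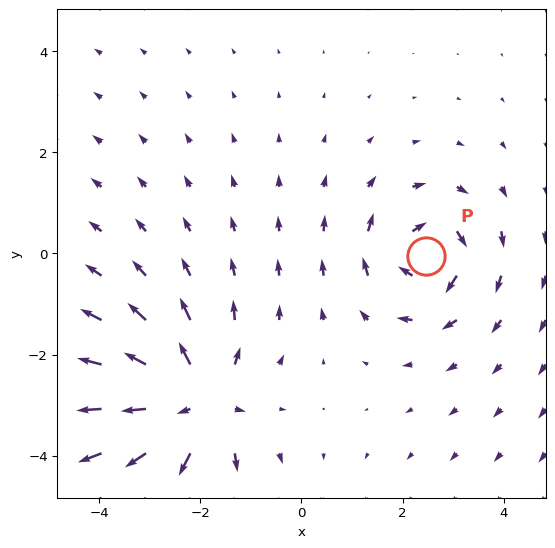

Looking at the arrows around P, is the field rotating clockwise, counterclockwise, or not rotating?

clockwise

Near P at (2.5, -0.0) the arrows circulate clockwise. The curl (z-component) there is about -5; negative curl means clockwise rotation.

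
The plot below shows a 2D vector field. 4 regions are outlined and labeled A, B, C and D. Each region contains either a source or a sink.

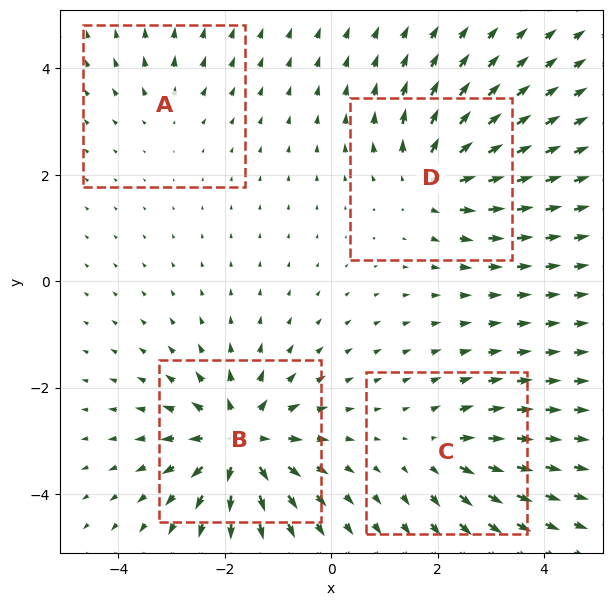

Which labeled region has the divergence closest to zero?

Divergence at each region's feature centre — A: about +3, B: about +8, C: about +4, D: about +6. Region A is closest to zero.

A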